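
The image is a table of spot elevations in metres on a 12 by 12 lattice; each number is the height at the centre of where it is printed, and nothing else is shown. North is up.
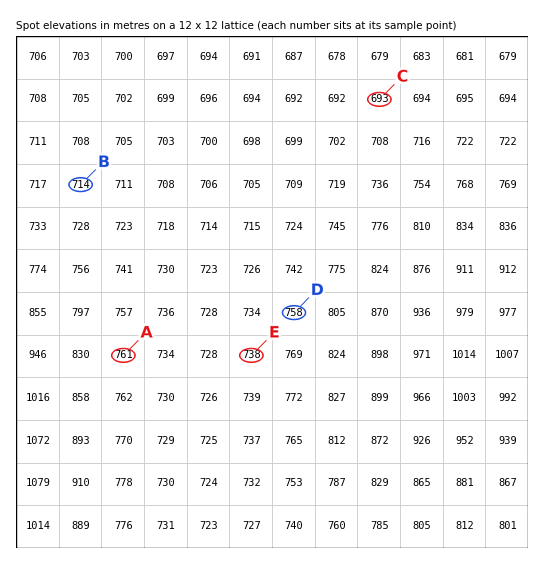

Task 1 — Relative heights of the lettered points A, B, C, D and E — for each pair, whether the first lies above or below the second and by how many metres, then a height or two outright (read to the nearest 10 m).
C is below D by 70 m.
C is below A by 70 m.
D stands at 760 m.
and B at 710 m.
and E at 740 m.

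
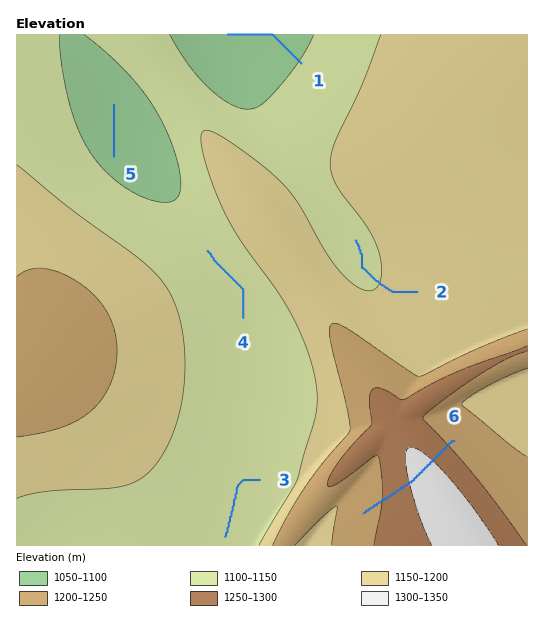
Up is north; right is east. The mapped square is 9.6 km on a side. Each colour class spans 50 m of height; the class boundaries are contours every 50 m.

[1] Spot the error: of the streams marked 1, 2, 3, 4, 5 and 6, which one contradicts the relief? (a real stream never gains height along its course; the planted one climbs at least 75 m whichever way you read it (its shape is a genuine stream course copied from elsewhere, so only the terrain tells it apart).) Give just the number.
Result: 6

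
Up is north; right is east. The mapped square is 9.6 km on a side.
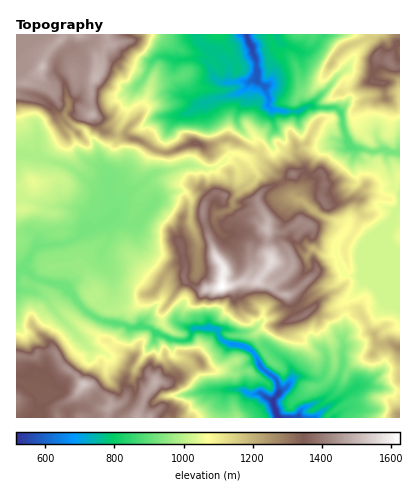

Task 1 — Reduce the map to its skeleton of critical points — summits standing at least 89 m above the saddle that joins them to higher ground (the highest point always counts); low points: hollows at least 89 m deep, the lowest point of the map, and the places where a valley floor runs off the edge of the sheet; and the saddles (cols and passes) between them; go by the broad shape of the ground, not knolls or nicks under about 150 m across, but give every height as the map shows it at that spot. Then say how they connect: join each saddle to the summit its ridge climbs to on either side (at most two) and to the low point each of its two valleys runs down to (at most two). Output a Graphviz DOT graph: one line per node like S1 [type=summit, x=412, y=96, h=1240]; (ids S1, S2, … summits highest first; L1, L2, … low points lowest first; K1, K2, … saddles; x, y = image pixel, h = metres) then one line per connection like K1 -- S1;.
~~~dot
graph terrain {
  S1 [type=summit, x=222, y=286, h=1627];
  S2 [type=summit, x=84, y=384, h=1529];
  S3 [type=summit, x=42, y=66, h=1514];
  S4 [type=summit, x=390, y=62, h=1405];
  S5 [type=summit, x=196, y=144, h=1358];
  S6 [type=summit, x=400, y=348, h=1265];
  S7 [type=summit, x=400, y=414, h=1242];
  L1 [type=low, x=276, y=410, h=515];
  L2 [type=low, x=246, y=34, h=535];
  K1 [type=saddle, x=318, y=214, h=1203];
  K2 [type=saddle, x=118, y=136, h=1194];
  K3 [type=saddle, x=256, y=150, h=1137];
  K4 [type=saddle, x=344, y=310, h=1094];
  K5 [type=saddle, x=400, y=390, h=1089];
  K6 [type=saddle, x=44, y=160, h=980];
  K7 [type=saddle, x=370, y=152, h=927];
  K8 [type=saddle, x=82, y=308, h=917];
  K1 -- S1;
  K1 -- L1;
  K1 -- L2;
  K2 -- S3;
  K2 -- S5;
  K2 -- L1;
  K2 -- L2;
  K3 -- S1;
  K3 -- L1;
  K3 -- L2;
  K4 -- S1;
  K4 -- S6;
  K4 -- L1;
  K4 -- L2;
  K5 -- S6;
  K5 -- S7;
  K5 -- L1;
  K6 -- S1;
  K6 -- S3;
  K6 -- L1;
  K7 -- S1;
  K7 -- S4;
  K7 -- L2;
  K8 -- S1;
  K8 -- S2;
  K8 -- L1;
}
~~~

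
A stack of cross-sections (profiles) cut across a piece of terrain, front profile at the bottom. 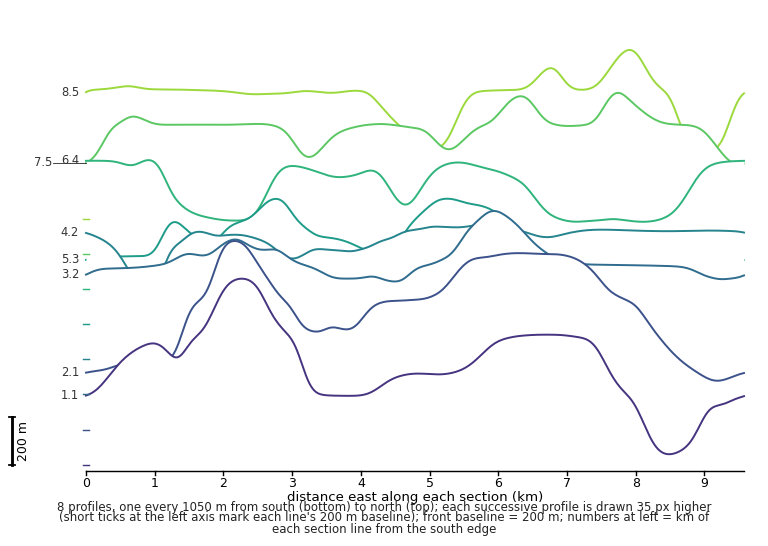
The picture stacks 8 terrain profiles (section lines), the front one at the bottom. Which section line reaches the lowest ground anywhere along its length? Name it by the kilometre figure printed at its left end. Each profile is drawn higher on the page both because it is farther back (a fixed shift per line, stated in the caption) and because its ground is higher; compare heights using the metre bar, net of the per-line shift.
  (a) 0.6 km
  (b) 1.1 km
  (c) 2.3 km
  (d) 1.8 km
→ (b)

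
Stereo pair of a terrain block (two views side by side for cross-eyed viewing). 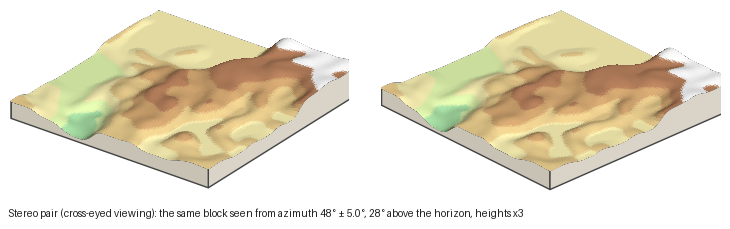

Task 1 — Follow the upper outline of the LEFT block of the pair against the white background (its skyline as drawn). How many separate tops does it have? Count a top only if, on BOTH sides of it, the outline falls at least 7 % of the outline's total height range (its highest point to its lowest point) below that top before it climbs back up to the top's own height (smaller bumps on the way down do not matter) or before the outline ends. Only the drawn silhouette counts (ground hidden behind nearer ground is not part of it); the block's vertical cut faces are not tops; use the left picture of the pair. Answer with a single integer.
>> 2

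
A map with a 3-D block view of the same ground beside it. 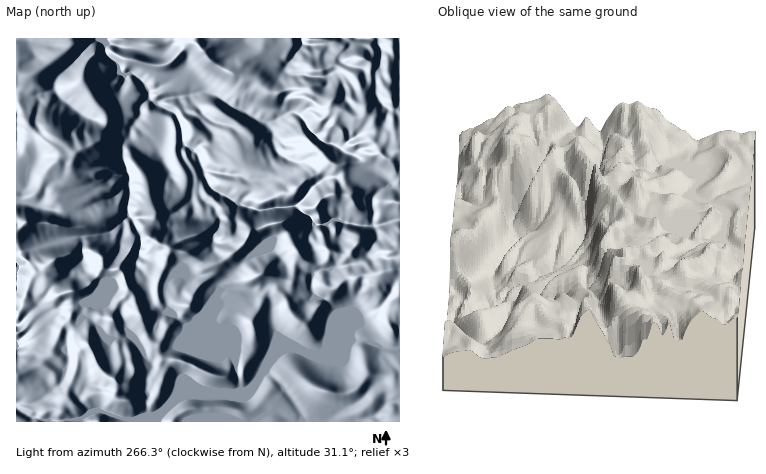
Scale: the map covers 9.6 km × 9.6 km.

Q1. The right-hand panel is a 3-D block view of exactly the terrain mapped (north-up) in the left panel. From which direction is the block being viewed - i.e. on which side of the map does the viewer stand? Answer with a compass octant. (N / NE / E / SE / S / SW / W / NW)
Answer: W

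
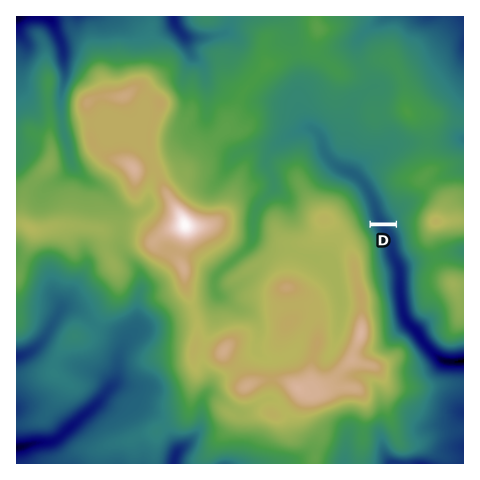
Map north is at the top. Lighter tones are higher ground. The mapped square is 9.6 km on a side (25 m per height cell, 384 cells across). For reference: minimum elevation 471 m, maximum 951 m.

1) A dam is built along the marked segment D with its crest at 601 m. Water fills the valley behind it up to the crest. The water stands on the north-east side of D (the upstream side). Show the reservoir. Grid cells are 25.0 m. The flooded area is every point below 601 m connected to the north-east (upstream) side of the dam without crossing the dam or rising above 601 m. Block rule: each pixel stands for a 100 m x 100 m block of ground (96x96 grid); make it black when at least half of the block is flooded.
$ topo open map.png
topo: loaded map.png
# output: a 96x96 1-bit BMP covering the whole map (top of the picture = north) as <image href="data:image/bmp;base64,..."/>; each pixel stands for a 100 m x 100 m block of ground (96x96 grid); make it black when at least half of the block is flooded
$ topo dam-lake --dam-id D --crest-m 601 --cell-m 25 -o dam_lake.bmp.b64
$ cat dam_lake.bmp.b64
<image width="96" height="96" href="data:image/bmp;base64,Qk2+BAAAAAAAAD4AAAAoAAAAYAAAAGAAAAABAAEAAAAAAIAEAAATCwAAEwsAAAIAAAAAAAAA////AAAAAAAAAAAAAAAAAAAAAAAAAAAAAAAAAAAAAAAAAAAAAAAAAAAAAAAAAAAAAAAAAAAAAAAAAAAAAAAAAAAAAAAAAAAAAAAAAAAAAAAAAAAAAAAAAAAAAAAAAAAAAAAAAAAAAAAAAAAAAAAAAAAAAAAAAAAAAAAAAAAAAAAAAAAAAAAAAAAAAAAAAAAAAAAAAAAAAAAAAAAAAAAAAAAAAAAAAAAAAAAAAAAAAAAAAAAAAAAAAAAAAAAAAAAAAAAAAAAAAAAAAAAAAAAAAAAAAAAAAAAAAAAAAAAAAAAAAAAAAAAAAAAAAAAAAAAAAAAAAAAAAAAAAAAAAAAAAAAAAAAAAAAAAAAAAAAAAAAAAAAAAAAAAAAAAAAAAAAAAAAAAAAAAAAAAAAAAAAAAAAAAAAAAAAAAAAAAAAAAAAAAAAAAAAAAAAAAAAAAAAAAAAAAAAAAAAAAAAAAAAAAAAAAAAAAAAAAAAAAAAAAAAAAAAAAAAAAAAAAAAAAAAAAAAAAAAAAAAAAAAAAAAAAAAAAAAAAAAAAAAAAAAAAAAAAAAAAAAAAAAAAAAAAAAAAAAAAAAAAAAAAAAAAAAAAAAAAAAAAAAAAAAAAAAAAAAAAAAAAAAAAAAAAAAAAAAAAAAAAAAAAAAAAAAAAAAAAAAAAAAAAAAAAAAAAAAAAAAAAAAAAAAAAAAAAAAAAAAAAAAAAAAAAAAAAAAAAAAAAAAAAAAAAAAAAAAAAAAAAAAAAAAAAAAAAAAAAAAAAAAAAAAAAAAAAAAAAAAAAAAAAAAAAAAAAAAAAAAAAAAAAAAAAAAAAAAAAAAAAAAAAAAAAAAAAAAAAAAAAAAAAAAAAAAPgAAAAAAAAAAAAAAfAAAAAAAAAAAAAAAfAAAAAAAAAAAAAAAeAAAAAAAAAAAAAAA+AAAAAAAAAAAAAAA8AAAAAAAAAAAAAAB8AAAAAAAAAAAAAAB4AAAAAAAAAAAAAAH4AAAAAAAAAAAAAAfwAAAAAAAAAAAAAA/gAAAAAAAAAAAAAB/gAAAAAAAAAAAAAD/AAAAAAAAAAAAAAH4AAAAAAAAAAAAAAHgAAAAAAAAAAAAAAPAAAAAAAAAAAAAAAOAAAAAAAAAAAAAAAOAAAAAAAAAAAAAAAMAAAAAAAAAAAAAAAcAAAAAAAAAAAAAAAQAAAAAAAAAAAAAAAAAAAAAAAAAAAAAAAAAAAAAAAAAAAAAAAAAAAAAAAAAAAAAAAAAAAAAAAAAAAAAAAAAAAAAAAAAAAAAAAAAAAAAAAAAAAAAAAAAAAAAAAAAAAAAAAAAAAAAAAAAAAAAAAAAAAAAAAAAAAAAAAAAAAAAAAAAAAAAAAAAAAAAAAAAAAAAAAAAAAAAAAAAAAAAAAAAAAAAAAAAAAAAAAAAAAAAAAAAAAAAAAAAAAAAAAAAAAAAAAAAAAAAAAAAAAAAAAAAAAAAAAAAAAAAAAAAAAAAAAAAAAAAAAAAAAAAAAAAAAAAAAAAAAAAAAAAAAAAAAAAAAAAAAAAAAAAAAAAAAAAAAAAAAAAAAAAAAAA="/>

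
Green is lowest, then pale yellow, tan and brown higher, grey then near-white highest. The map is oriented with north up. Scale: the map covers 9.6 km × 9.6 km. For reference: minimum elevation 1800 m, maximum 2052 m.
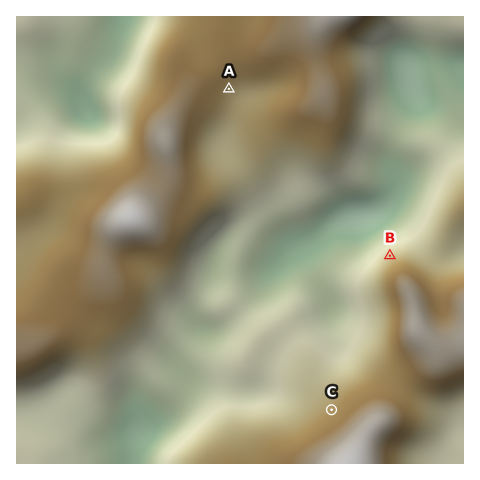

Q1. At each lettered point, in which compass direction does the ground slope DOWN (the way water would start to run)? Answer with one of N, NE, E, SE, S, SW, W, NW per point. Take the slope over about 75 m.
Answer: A SE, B NW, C NW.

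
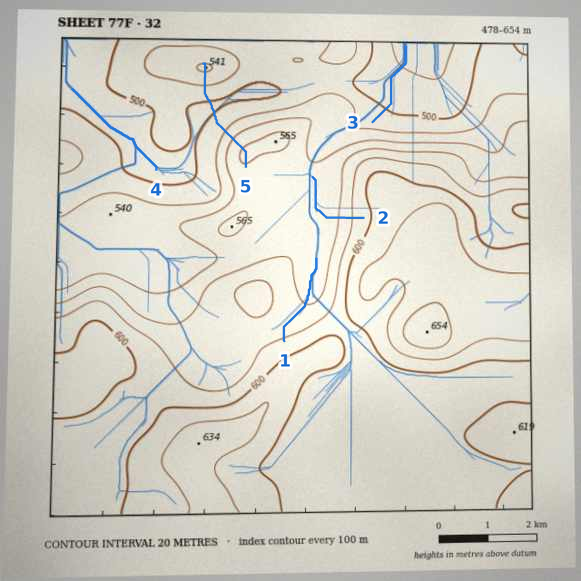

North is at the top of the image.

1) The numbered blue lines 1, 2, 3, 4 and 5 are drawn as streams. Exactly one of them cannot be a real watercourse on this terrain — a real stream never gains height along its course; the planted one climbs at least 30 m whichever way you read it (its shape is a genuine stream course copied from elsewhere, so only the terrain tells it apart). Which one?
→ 5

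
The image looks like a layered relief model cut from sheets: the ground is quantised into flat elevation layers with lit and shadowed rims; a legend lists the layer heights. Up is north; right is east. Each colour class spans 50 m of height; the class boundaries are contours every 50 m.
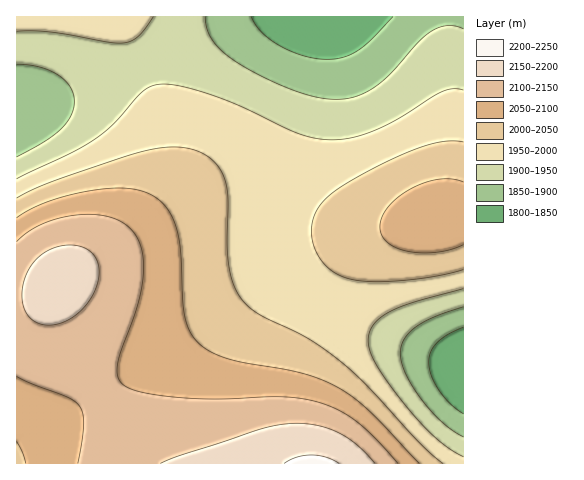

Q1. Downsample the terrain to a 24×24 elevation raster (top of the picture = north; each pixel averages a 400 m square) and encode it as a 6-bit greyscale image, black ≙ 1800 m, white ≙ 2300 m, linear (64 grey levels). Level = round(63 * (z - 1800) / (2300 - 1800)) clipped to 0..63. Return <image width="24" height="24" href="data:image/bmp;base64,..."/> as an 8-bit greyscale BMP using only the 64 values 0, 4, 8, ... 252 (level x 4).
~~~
<image width="24" height="24" href="data:image/bmp;base64,Qk12BgAAAAAAADYEAAAoAAAAGAAAABgAAAABAAgAAAAAAEACAAATCwAAEwsAAAABAAAAAAAAAAAAAAEBAQACAgIAAwMDAAQEBAAFBQUABgYGAAcHBwAICAgACQkJAAoKCgALCwsADAwMAA0NDQAODg4ADw8PABAQEAAREREAEhISABMTEwAUFBQAFRUVABYWFgAXFxcAGBgYABkZGQAaGhoAGxsbABwcHAAdHR0AHh4eAB8fHwAgICAAISEhACIiIgAjIyMAJCQkACUlJQAmJiYAJycnACgoKAApKSkAKioqACsrKwAsLCwALS0tAC4uLgAvLy8AMDAwADExMQAyMjIAMzMzADQ0NAA1NTUANjY2ADc3NwA4ODgAOTk5ADo6OgA7OzsAPDw8AD09PQA+Pj4APz8/AEBAQABBQUEAQkJCAENDQwBEREQARUVFAEZGRgBHR0cASEhIAElJSQBKSkoAS0tLAExMTABNTU0ATk5OAE9PTwBQUFAAUVFRAFJSUgBTU1MAVFRUAFVVVQBWVlYAV1dXAFhYWABZWVkAWlpaAFtbWwBcXFwAXV1dAF5eXgBfX18AYGBgAGFhYQBiYmIAY2NjAGRkZABlZWUAZmZmAGdnZwBoaGgAaWlpAGpqagBra2sAbGxsAG1tbQBubm4Ab29vAHBwcABxcXEAcnJyAHNzcwB0dHQAdXV1AHZ2dgB3d3cAeHh4AHl5eQB6enoAe3t7AHx8fAB9fX0Afn5+AH9/fwCAgIAAgYGBAIKCggCDg4MAhISEAIWFhQCGhoYAh4eHAIiIiACJiYkAioqKAIuLiwCMjIwAjY2NAI6OjgCPj48AkJCQAJGRkQCSkpIAk5OTAJSUlACVlZUAlpaWAJeXlwCYmJgAmZmZAJqamgCbm5sAnJycAJ2dnQCenp4An5+fAKCgoAChoaEAoqKiAKOjowCkpKQApaWlAKampgCnp6cAqKioAKmpqQCqqqoAq6urAKysrACtra0Arq6uAK+vrwCwsLAAsbGxALKysgCzs7MAtLS0ALW1tQC2trYAt7e3ALi4uAC5ubkAurq6ALu7uwC8vLwAvb29AL6+vgC/v78AwMDAAMHBwQDCwsIAw8PDAMTExADFxcUAxsbGAMfHxwDIyMgAycnJAMrKygDLy8sAzMzMAM3NzQDOzs4Az8/PANDQ0ADR0dEA0tLSANPT0wDU1NQA1dXVANbW1gDX19cA2NjYANnZ2QDa2toA29vbANzc3ADd3d0A3t7eAN/f3wDg4OAA4eHhAOLi4gDj4+MA5OTkAOXl5QDm5uYA5+fnAOjo6ADp6ekA6urqAOvr6wDs7OwA7e3tAO7u7gDv7+8A8PDwAPHx8QDy8vIA8/PzAPT09AD19fUA9vb2APf39wD4+PgA+fn5APr6+gD7+/sA/Pz8AP39/QD+/v4A////AICIkJigpKissLC0uLzAyMjIwLSkjHRgUISIkJicoKSoqKissLS4vLy4sKSQeGBIOIiQlJicnKCgoKCgpKSorKiknIx4YEg0JJCUmJiYmJiYmJiYmJiYmJiQiHhkTDgkFJicnJyYmJSUkIyMjIiIiIR8dGRUPCgYCKCgoKCcmJSQiISEgHx8eHRsZFhINCQUCKioqKSgmJSMhIB8dHBwbGhkXFBENCgcEKywsKyknJSMhHx0cGhoZGBcWFBIQDQsILC0tLCsoJiMhHhwaGRgYGBcXFhUTEhAOLC4uLSwpJiQhHhsaGBgYGBgYGBgYFxYUKy0uLiwqJyQhHhsZGBcYGBkaGxwcHBwaKSstLCspJiMgHRsZGBcYGRobHR4fICAfJSgpKSknJSMgHRsZGBgYGRocHh8hIiIiHyIkJSUkIyEfHRsZGBgYGRobHR8hIiMiGRweICEhIB8eHBoZGBgYGBkaHB0fICEhExYYGhwdHR0cGxoZGBcXFxcYGRscHh8fDhATFRcZGhoaGhkYFxYWFRUVFhgZGxscCgwOERMVFxgYGBgXFhUUExMTExQWFxgZCAoMDhETFRYWFhYVFBMSERAQEBETFBYWCAkLDRASExQUFBQTERAPDg0NDQ8QEhMUCgsMDhAREhMTEhEQDg0MCgoKCwwOEBISDQ4PEBESEhIREA8NDAoIBwcHCAoMDhAREBEREhMTExIQDw0LCQcGBQQEBggKDQ4PFBQUFBUUFBIQDgwJBwUDAgICAwYICwwMA=="/>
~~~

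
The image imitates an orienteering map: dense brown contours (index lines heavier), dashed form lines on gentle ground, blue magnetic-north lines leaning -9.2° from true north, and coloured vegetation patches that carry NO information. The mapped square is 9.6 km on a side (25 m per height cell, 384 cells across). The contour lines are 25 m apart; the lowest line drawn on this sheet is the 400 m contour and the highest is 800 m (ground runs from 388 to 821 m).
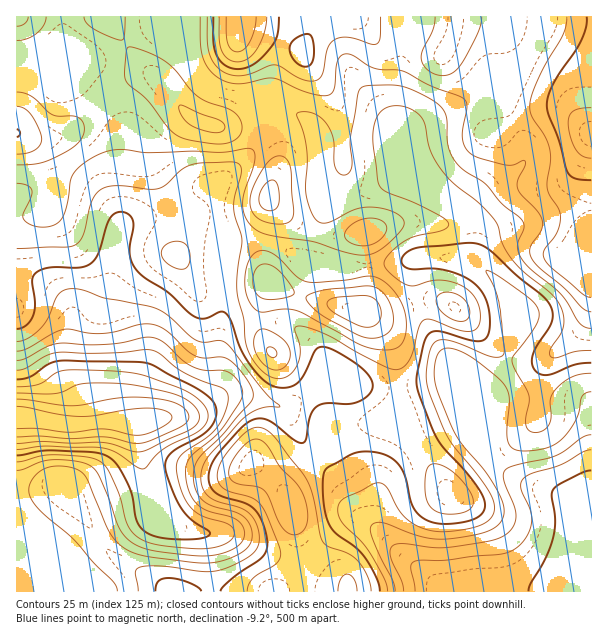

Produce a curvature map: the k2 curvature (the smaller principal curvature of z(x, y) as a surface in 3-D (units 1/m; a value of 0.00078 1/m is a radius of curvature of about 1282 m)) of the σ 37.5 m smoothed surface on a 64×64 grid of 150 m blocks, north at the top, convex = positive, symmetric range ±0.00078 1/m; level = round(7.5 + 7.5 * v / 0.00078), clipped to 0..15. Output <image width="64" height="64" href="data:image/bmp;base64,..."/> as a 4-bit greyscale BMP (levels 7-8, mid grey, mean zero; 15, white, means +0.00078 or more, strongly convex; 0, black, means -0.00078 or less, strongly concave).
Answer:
<image width="64" height="64" href="data:image/bmp;base64,Qk12CAAAAAAAAHYAAAAoAAAAQAAAAEAAAAABAAQAAAAAAAAIAAATCwAAEwsAABAAAAAAAAAAAAAAABEREQAiIiIAMzMzAERERABVVVUAZmZmAHd3dwCIiIgAmZmZAKqqqgC7u7sAzMzMAN3d3QDu7u4A////AHeIh3d3VVZ5mYd2Zmeal3d3eImal2RFZ3d3d3d3d3d3d3d3d3RmZniZh3ZmeJmHd3Z4mZmGREVmZmd2d3d3d3d3d3d3VndmeIiHZmZ3h2Z3dniZmGQiNVZmZmZmd3d3d3d3d3Vnd2ZniHdmZmZlVWZ2Z4mXMRI0VVVVZmZmd3d3d3d3Vnd2ZWZ2ZVVVVDNFVmZniHQRI0REREVWZmZnd3d3d3Vnd3ZUREMiERIhI0VmVVZ2QhI0VVVVVVVndmZ3d3d3Vnd3ZUQzIRAAAAEkZ3dlVVQiNFVnd3dmVWd3ZnZ3d2Vnd3d2VDEyERAAATZ4mHZVQzRVVniZiId2Z3dmZnd2V3d3d3ZlJnEjREMiNYmphlQ0VmVniZmZmYdmd2Zmd3V3h3d4h2UnMUV3d1M1eaqWQ1Z3ZWeJmZqph2ZmZmZ3ZniId3iHZTYTV4mZdURomYQ0Z3dlZ4mZqpmHZVVmZndWeJmId4dlQzRomZqXVVeIY0V3dmVneImZmHVERFVmZ0aJqpmId1QzRWeJqql2ZndTV4h2ZWd3iIiHQiM0RFVmRoqqmYh2VDRWZniaqYdmdkRnh3ZmZnd4iHQiNEVVVVY2mpmIiIZDRWdmaJmZmHd0RXd3ZmZnd3d3UhNWZ3ZlVUaIh3d4h0NGd3ZniImZh1NGeHd3d3d3dnYgVGd4iYdUVERENFZ2VEZ3dlVniaqWM1eId3d3d3dmZAZzeImZl1QyEAAAABAAAURERFaJqoQkaIh3eId3d3ZgV3F4mZmXVAAAAAAAAVZAAAAAFHmYYyV5mHd4iId3dyB3cXiZmYdlEAABIiISNEMAAAABRmUyNomYd3iIiId3BndxeIiIh2UBNWeId3ZDEjIiMhEjIRJFeIh3d3iIiIUHd3Fnd3d3ZlVneIh3d3ZmZVVVQiIAE0RWZlZmZ3d3cEd3cVZmZmZmdmZ3dmZmZmZmZmZUMhE0Q0VVVFVWZmZgd3dhVmVVRVWXZmVEVWZ3d3d3dlQyNWZUJ3d3NVVmVUB3dgVndmVURIdlRERVZmZmZ4iHYyNomXUkd3JFVmZmMHdQV2Z3h3ZWdmVFZmZmZlVniYhSJZvLlkJkA1Vmd3dAYQV2VWiZhmd3ZVZ4h3d2VWeJmFImrMyWQyJFZmd4hiAAVmZTV5mHZ5l1VniIiHZUV4iYUjeaunQyM1Z2Znh0ADZmZUUWiHd4qXVWeIiIh1VXiIhSNnd1MRE1aIh2eGICZ3ZkNzJ3ZmeqhlV4iIh2ZWeIiFNGUyERE1d4mYd4QRWZh2NHcVVVVqqGVWeIh3ZmZ4iIU1ZCESNGiIiql3YyR6qoYUd0JERWmYZlZ3h3d3ZniIhTRlRFVWeZiKuoZDRpq6hgZ3MjNWeIdmZmd3d3d3eIiFJGeIdUV5mIm6dTRXmrp1B3IDNFeHdmVmZnd3d3d3eHQjebuFRGiHeJh0RWiZmFMmADRWaJZmZmd3d3d3d3d3ZQOLy5ZCABNFZmVGeIh1MjAUV3d4lmZmd3dmZ3eIiHdHA3q6lAIyEAAjRFVmVDIhEkZ4iIiFZmd4d2ZneIiIh0cTZ4dAV3d1IAASIyIhEiNFaImZiHZmd4iHZWd4iJmHRyRlUxNlMQEzMiIhERI0RVZ4iZmHd3d3eIdlVniIiIdHNVQhEzVmZ4qYZURVZmZmZmeIh3eHeId4h2VWd3d3d2U1QyJWdmZnm7p2VneIdmZmVmZmeId4iIiHZVZnd3d3dTVUVndmVVebuXZmd4h2ZmVERFZ4h3iZiIdlZmZnd3d1NGeYd2ZVVXiYdnd3d3ZVVVVVVmd3eIiId2ZmZmZ3eHUjerqHZlUzRFZnd3ZVVVVndmdmZmdniId2ZmZmZmd3diN7yodlR3UzRVZlRWZFZomHd4dmZ2Z3d3Zmd3d2Znd3Imqph2VWVlVVVEV3ZFZ3eIdniHdkVVZ3dmd3d3dmZncxSJiHZVZ4dmZWd3Y2Z3Z3dmeId2RFVWZmd3iIh2ZVQzEleIdkRomHdld3c1Z3dmZmVnd3dmZmZmZ3eIiHZVRDMQNnh2VGiIh2Z3dVZ4h3ZmVVZmd4d3d3Zmd3h3ZVVVVTEld3ZVaIiHVndlZniYh3ZVVmeIqHZ4h2Z3d3ZmZmeIUyRnd2Vnd3ZHd1ZmiZmIh1RGeJm5ZXiIdnd3dmZ3iKqFRWd3ZWd3dld3VmaJmYiHVFZ4mqllaId3d3dmZ4mIqoZVZ3dlZ3d2VnZmZniZiHZVVniZmWVnh3d3d2ZoiIiZhlVmZlVnd3ZlZmZmZ3iHdlVnd4iYZWd3Z3d2ZniHd3dlRndVRWeIdmZmZVVWZ3dmZniHd4dlVWd3d2Znd3ZlMzRGZERWZ4dmZmZVVVVmZ3ZmiYd3ZkNmVnd3Znd3djIQEjNERWZmdlVmZmZmZmZ2ZmaIh3cyR3d1d3dneIhzIgEjNFVnd2ZURWdmaIdmZndmVoiHd2d3d3dXd3iIiFIgNWZURXmYZURWd2Z4mXZmZmZVeId3d3d3d3ZneIiGFQJpqWQ0iqh0NGiXZXiql2Z3ZlVoh3dnd3d3dWd3d1FjBJvLhCR6qGM1eJdlaJmIZmd2VFeHdzI3d3ZGZmZjJ3EFq7qFI2mWQ0Z4h2VniIh2aIdkRnd4dkJnVHd3ZkV3cRaZmZYzV3VEVmd3V0Z3eHZoiGVFZ3eodUVniId2V3dwFoiJl0JlZmZ3d3ZnVXd4dmiIdWRmd7p2VXiZiHVnd3AVeImXUXdoh3iYdWd1d3h2aIh1dGZ3"/>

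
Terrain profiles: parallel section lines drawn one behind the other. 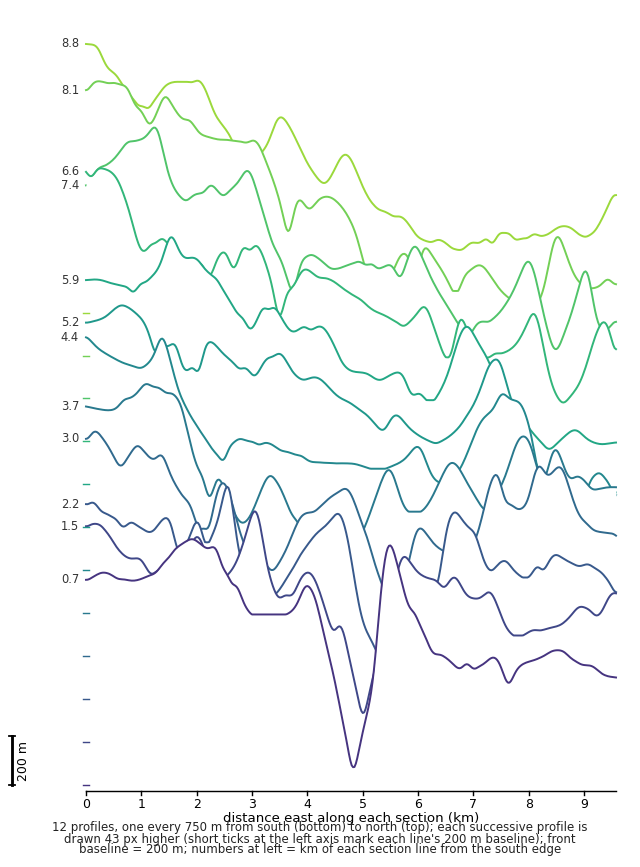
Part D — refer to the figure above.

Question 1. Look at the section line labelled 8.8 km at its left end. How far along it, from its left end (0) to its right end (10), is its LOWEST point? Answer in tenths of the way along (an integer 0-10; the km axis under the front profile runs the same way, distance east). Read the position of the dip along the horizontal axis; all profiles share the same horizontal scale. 7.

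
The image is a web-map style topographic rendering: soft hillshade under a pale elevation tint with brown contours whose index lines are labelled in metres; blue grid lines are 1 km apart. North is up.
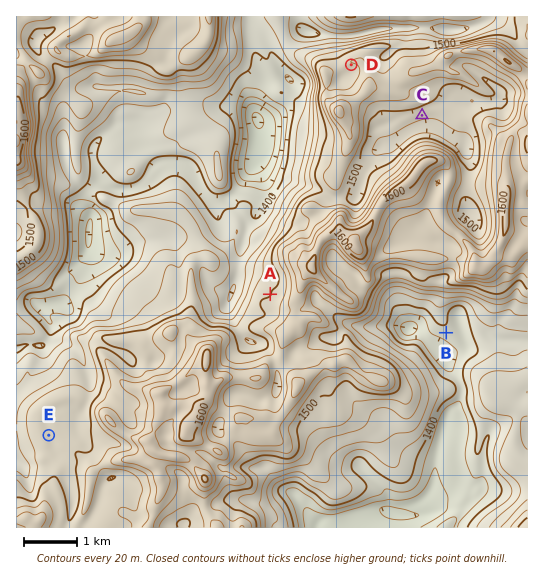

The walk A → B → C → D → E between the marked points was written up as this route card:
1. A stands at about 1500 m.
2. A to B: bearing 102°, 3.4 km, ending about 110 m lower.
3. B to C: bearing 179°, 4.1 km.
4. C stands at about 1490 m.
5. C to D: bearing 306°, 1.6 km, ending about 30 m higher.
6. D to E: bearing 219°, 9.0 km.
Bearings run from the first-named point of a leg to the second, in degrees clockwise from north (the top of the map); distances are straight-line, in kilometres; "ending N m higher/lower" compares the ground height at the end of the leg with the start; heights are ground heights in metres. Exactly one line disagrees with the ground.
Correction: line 3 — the bearing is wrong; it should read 354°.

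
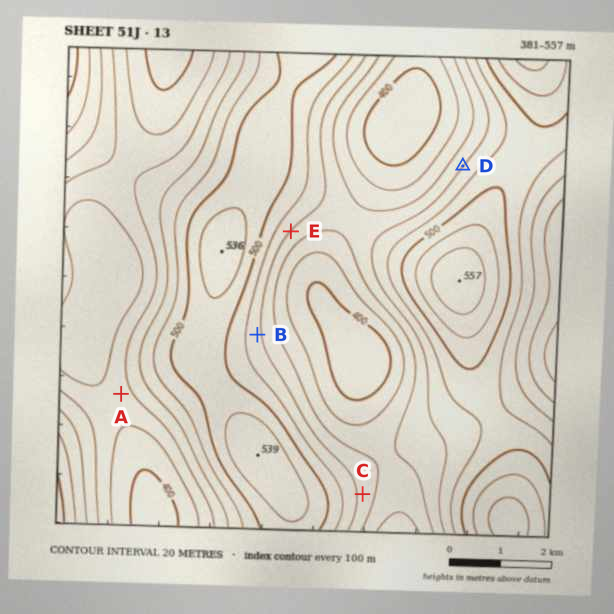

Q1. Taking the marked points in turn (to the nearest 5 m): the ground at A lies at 430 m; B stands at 465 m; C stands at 455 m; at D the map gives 460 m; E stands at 460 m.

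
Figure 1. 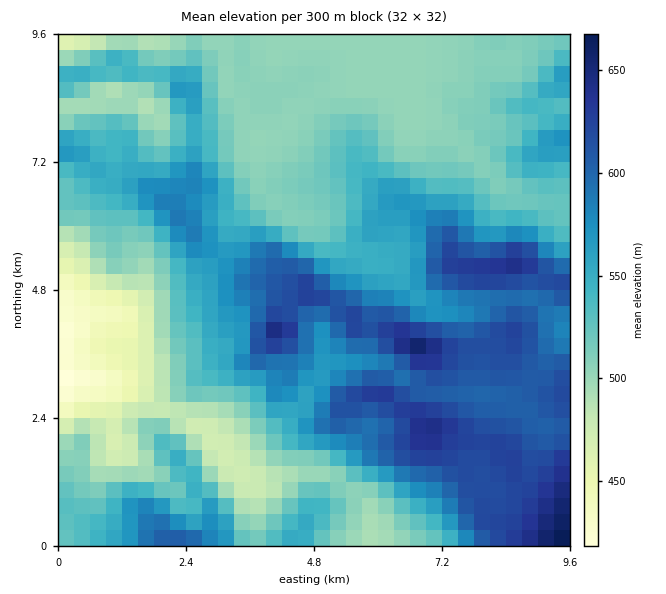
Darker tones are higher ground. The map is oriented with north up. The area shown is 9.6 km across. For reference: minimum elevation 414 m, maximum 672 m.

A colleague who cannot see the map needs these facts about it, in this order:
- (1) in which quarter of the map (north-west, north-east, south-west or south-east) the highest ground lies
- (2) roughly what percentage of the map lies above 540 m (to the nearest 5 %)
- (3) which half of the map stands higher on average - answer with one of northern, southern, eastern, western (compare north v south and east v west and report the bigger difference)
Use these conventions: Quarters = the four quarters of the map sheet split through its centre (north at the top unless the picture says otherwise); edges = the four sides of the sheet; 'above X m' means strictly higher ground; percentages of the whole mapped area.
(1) The highest ground is in the south-east quarter.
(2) Ground above 540 m makes up about 50 % of the sheet.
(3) On average the eastern half of the map is the higher ground.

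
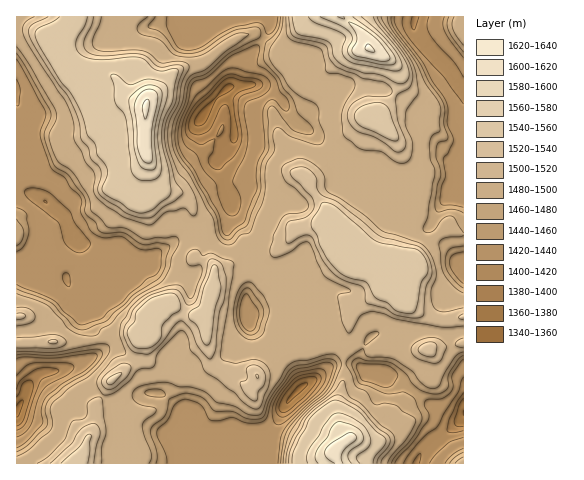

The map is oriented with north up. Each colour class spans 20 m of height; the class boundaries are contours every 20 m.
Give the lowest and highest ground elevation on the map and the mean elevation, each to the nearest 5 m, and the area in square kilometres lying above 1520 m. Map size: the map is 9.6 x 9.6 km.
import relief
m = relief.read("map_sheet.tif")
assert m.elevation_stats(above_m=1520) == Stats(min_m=1355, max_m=1620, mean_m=1485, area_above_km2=20.8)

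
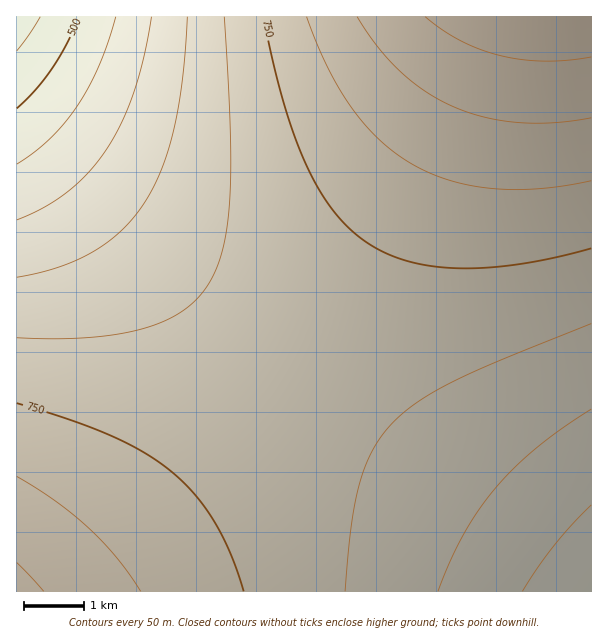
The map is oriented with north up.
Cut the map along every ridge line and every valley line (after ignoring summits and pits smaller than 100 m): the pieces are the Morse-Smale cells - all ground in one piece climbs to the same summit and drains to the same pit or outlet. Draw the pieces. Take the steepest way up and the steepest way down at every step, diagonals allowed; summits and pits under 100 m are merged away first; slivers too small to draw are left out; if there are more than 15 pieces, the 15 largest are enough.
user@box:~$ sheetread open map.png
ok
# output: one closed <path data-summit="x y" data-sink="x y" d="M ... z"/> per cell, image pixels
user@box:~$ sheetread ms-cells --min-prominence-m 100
<path data-summit="552 17" data-sink="591 591" d="M591 16l-105 1-36 85-54 102-64 99-46 62 5 7 32 24 183 128 70 53 15 13z"/><path data-summit="552 17" data-sink="17 17" d="M485 16l-468 0-1 92 4 8 56 61 73 73 72 64 64 52 47-63 41-61 35-59 42-81 28-64z"/><path data-summit="17 591" data-sink="17 17" d="M17 109l-1 482 46 1 60-50 59-56 57-61 48-59-65-52-72-64-73-73-56-61z"/><path data-summit="17 591" data-sink="591 591" d="M287 367l-7 5-42 53-57 61-59 56-59 50 529-1-70-55-171-120z"/>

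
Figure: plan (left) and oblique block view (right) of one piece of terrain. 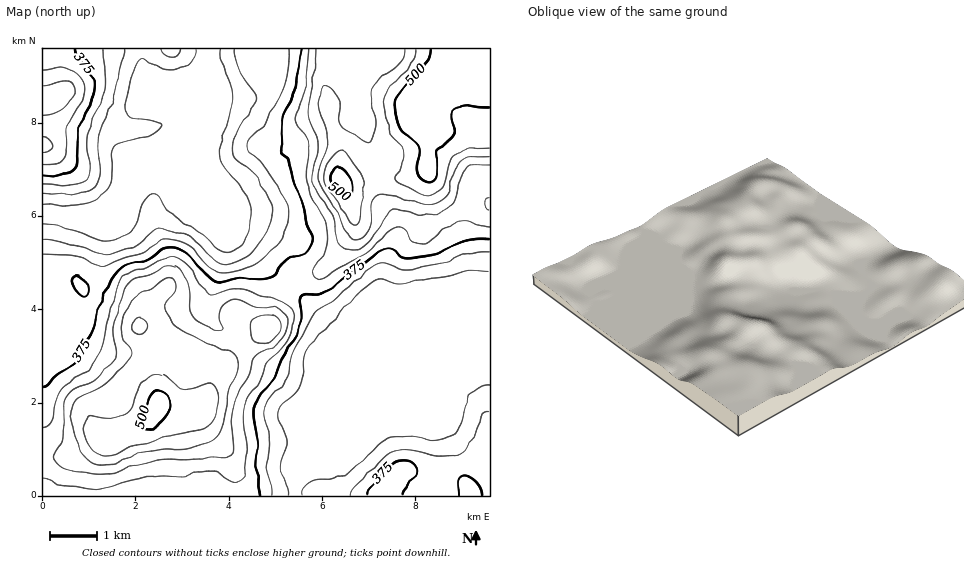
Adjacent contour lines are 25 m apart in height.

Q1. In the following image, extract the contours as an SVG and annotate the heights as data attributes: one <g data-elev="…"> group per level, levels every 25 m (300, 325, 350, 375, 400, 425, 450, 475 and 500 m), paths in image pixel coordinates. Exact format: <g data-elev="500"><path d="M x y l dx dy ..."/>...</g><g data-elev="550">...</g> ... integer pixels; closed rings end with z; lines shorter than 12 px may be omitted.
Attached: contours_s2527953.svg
<g data-elev="300"><path d="M43 205l24 1 13-1 14-4 9-7 5-7 3-7 1-26 3-7 7-5 29-7 6-4 5-4 0-3-3-2-27-5-4-2-2-3-1-9 5-23 7-17 6-5 20 11 8 1 8-1 7-3 6-5 3-7 0-5"/><path d="M221 49l0 9 10 26 2 15-2 14-10 31-1 14 5 11 15 17 9 18 3 8-3 20-8 14-11 6-5 0-5-1-20-19-26-15-15-20-6-3-5 2-5 6-10 29-5 4-12 5-15 1-32-12-26-5"/></g><g data-elev="325"><path d="M288 495l0-7-7-22 5-28-7-18 0-9 3-6 12-11 6-7 2-8 3-24 5-9 7-9 41-43 11-11 7-4 6-1 13 4 8 1 41-6 23-5 22 0"/><path d="M489 385l-10 3-10 9-4 7-4 21-4 6-6 5-15 5-34-5-14 2-7 4-21 22-13 9-12 5-18 1-8 3-6 6-1 7"/><path d="M43 193l25 1 12-1 10-4 8-7 3-12-3-22 0-10 16-42 10-47"/><path d="M162 49l2 5 8 3 7-3 3-5"/><path d="M234 49l4 15 8 17 8 13 2 6-4 9-17 27-2 8 0 7 4 8 13 11 6 7 14 24 3 9-1 9-6 14-6 10-9 11-6 5-9 3-9 2-7 0-8-5-13-14-8-7-15-6-14-4-9 2-10 11-6 4-31 10-9-1-22-9-32-5"/></g><g data-elev="350"><path d="M272 495l-5-28 2-26-4-24 0-9 4-8 18-20 8-28 21-40 17-12 34-30 12-7 5-1 14 6 11 1 31-6 31-9 18-2"/><path d="M489 411l-3 1-4 4-11 27-7 8-8 3-18 3-28-7-9 0-7 2-10 6-27 27-5 6-1 4"/><path d="M43 184l32 0 10-3 4-6 2-9-4-17 0-11 5-16 13-30-1-43"/><path d="M290 49l-5 31-4 13-17 31-14 14-3 6 2 7 19 20 17 28 4 11-1 12-6 17-23 23-6 4-9 3-16 4-9-1-10-5-21-21-9-5-10-2-10 2-16 12-20 5-20 10-6-2-21-10-33-2"/></g><g data-elev="375"><path d="M259 495l-3-26 2-27-4-25 1-10 4-10 14-17 8-18 16-30 4-13-1-17 1-5 4-2 15-1 8-4 48-36 8-5 6 0 14 8 11 1 23-5 32-14 19 0"/><path d="M404 495l1-7 10-12 2-6-5-7-9-2-8 2-8 6-15 18-4 8"/><path d="M483 495l-2-7-5-7-6-4-6-1-4 1-2 3 0 15"/><path d="M81 296l4 1 2-2 0-8-5-9-7-2-2 2 0 5z"/><path d="M43 176l24-2 7-4 3-6 2-35 14-31 2-11-4-13-14-17-2-8"/><path d="M301 49l-6 43-13 28-1 25 1 6 9 14 4 20 17 49 0 8-3 7-6 5-18 7-12 15-8 3-21-1-21 4-8-1-10-7-19-21-7-4-7-2-9 2-17 11-22 6-8 7-8 11-8 19-7 29-16 27-6 7-24 18-4 2"/></g><g data-elev="400"><path d="M43 478l24 9 28 2 58-12 26 0 28-6 8 2 17 9 8 0 4-8 3-17 0-13-4-24 2-17 4-8 12-16 6-17 15-14 7-11 5-14-2-12-4-6-7-5-20-4-18-7-8 0-20 5-6 0-5-6-18-24-10-7-9 0-18 10-19 5-7 5-5 8-10 33-6 27-6 14-9 12-19 12-6 6-6 11-5 22-4 5-4 1"/><path d="M43 165l14-1 4-3 4-4 2-9 0-21 15-26 3-12-1-5-3-6-9-8-12-2-17 2"/><path d="M309 49l-6 45-7 26 2 6 8 13 3 8-3 29 1 11 5 11 13 21 3 14-3 16-4 10-8 12 0 5 5 2 6-1 17-11 19-9 9-7 19-18 8-5 5 0 3 2 8 12 7 3 10-3 16-13 14-5 11-1 19 5"/></g><g data-elev="425"><path d="M87 473l10 1 11-1 28-8 27-6 22 1 23-3 18 2 4-2 3-7-1-28 5-27 11-17 7-20 20-12 9-10 3-12 0-6-2-5-9-5-20-2-16-6-7 0-7 3-5 7-1 8 2 11-9 0-13-6-8-7-2-7 0-15-2-10-5-10-6-7-10-1-16 8-20 7-6 8-10 31-1 13 2 19-3 8-15 16-27 16-4 5-3 7-1 34-2 5-7 10 0 6 4 6 6 4z"/><path d="M489 197l-3 2-1 4 1 4 3 3"/><path d="M43 153l7-2 3-4-3-7-7-2"/><path d="M43 115l11-2 10-5 7-8 3-9-2-7-6-3-23 5"/><path d="M317 49l-1 12-8 52 1 7 7 15 2 9 0 8-5 19 0 9 4 12 15 23 6 26 5 7 11 2 12-5 11-13 10-19 4-3 10 0 23 5 11-2 14-5 4-4 3-5 6-23 3-7 8-4 16-1"/></g><g data-elev="450"><path d="M101 465l12-1 22-9 27-6 23-1 13-2 15-5 7-9 9-43 8-18 0-12-2-4-4-3-48-21-9-6-9-19 1-3 7-8 3-6-1-7-4-4-6 0-14 11-13 5-13 18-3 8-1 9 2 8 8 14 0 4-3 6-22 22-10 6-16 7-7 8-1 7 0 10 6 23 10 15 6 4z"/><path d="M257 343l11-2 8-5 5-11-1-5-3-3-6-2-7 0-7 2-5 3-2 6 1 11 2 4z"/><path d="M405 49l-1 7-5 7-21 17-6 8-1 11 5 25-2 9-5 9-8-3-21-13-2-6 1-18-7-11-7-4-5 6-1 17 8 19 1 11-2 10-7 20 0 10 3 10 15 22 10 23 5 4 4 1 6-3 5-4 5-11 0-19 5-7 6-2 8 1 32 9 14-1 6-4 5-6 7-24 5-7 10-5 19 0"/></g><g data-elev="475"><path d="M102 456l11-1 19-9 33-10 30-5 11-4 7-7 4-12 1-12-3-10-3-2-4-1-17 7-6 0-6-2-16-13-7-1-8 3-9 10-7 19-5 7-12 4-12 0-13-1-4 2-2 10 3 11 7 12z"/><path d="M137 333l7 0 4-6-2-5-5-4-6 1-3 5 1 6z"/><path d="M353 224l4 0 2-4 2-17 4-21-18-29-3-3-4 0-6 4-7 10-3 8 0 7 4 10z"/><path d="M416 49l-1 7-4 8-22 24-4 10 0 10 4 22 3 6 10 12 2 6-1 9-7 13 0 4 25 13 7 2 5-1 6-3 4-5 6-23 5-8 13-5 22-2"/></g><g data-elev="500"><path d="M141 429l7 1 7-3 6-5 5-6 3-7 0-6-2-7-4-4-7-1-5 5-11 28z"/><path d="M344 196l4 0 3-2 1-5 0-6-7-13-4-3-3-1-6 5-1 8 4 9z"/><path d="M430 49l-1 7-3 7-26 30-5 13 1 11 4 10 4 6 12 10 3 5 1 4-4 18 4 8 9 4 4-2 3-3 1-7 1-19 3-4 10-9 3-4-2-18 3-8 8-3 26 2"/></g>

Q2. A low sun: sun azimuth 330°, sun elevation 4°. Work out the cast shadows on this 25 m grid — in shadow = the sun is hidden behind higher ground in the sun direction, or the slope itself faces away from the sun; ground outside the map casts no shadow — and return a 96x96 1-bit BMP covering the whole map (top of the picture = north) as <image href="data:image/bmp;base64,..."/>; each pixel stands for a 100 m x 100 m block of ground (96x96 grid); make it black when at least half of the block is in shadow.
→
<image width="96" height="96" href="data:image/bmp;base64,Qk2+BAAAAAAAAD4AAAAoAAAAYAAAAGAAAAABAAEAAAAAAIAEAAATCwAAEwsAAAIAAAAAAAAA////AAAAAAAAA//AAAAAAAAAAAAAD///AAAAAAAAAAAAH///gAAAAAAAAAAAf///+AAAAAAAAAAAf////AAAAAAAAAAAP////AAAAAAAAAAAH////AAAAAAAAAAAD////AAAAAAAAAAAD////AAAAAAAAAAAB////AAAAAAAAAAAAf///gAAAAAAAAAAAH///4AAAAAAAAAAAA/w/8AAAAAAAAAAAAPwP+DgAAAAAAAAAADgP/PwAAAAAAAAAABAH//4AAAAAAAAAAAAH//4AAAAAAAAAAAAD///8AAAAAAAAAAAD///8AAAAAAAAAAAB///8AAAAAAAAAAAA///8AAAAAAAAAAAAf//8AAAAAAAAAAAAf//8AAAAAAAAAAAAP//8AAAAAAAAAAAAP//8AAAAAAAAAAAAH//8AAAAAAAAAAAAAH/8AAAAAAAAAAAAAP/8AAAAAAAAAAAAAf/8AAAAAAAAAAAAAf/4AAAAAAAAAAAAAf/4AAAAAAAAAAAAAf/4AAAAAAAAAAAAAP/4AAAAAAAAAAAAAH/4AAAAAAAAAAAAAD/4AAAAAAAAAAAAAB/4AAAAAAAAAAAAAAf4QAAAAAAAAAAAAAPx+AAAAAAAAAAAAABj/AAAAAAAAAAAAAAD/weAAAAAAAAAAAAH//+AAAAAAAAAAAAP///AAAAAAAAAAAAP///AAAAAAAAAAAAP///AAAAAAAAAAAAH///PwAAAAAAAAAAD////8cAAAAAAAAAB/////8AAAAAAAAAA/////8AAAAAAAAAAf////8AAAAAAAAAAP////8AAAAAAAAAAH////8AAAAAAAAAAH/z//8AAAAAAAAAAH/w//8AAAAAAAAAAD/wP/8AAAAAAAAAAD/wA/8AAAAAAAAAAB/wA/8AAAAAAAAAAB/wB/8A8AAAAAAAAA/wH/kD+AAAAAAAAAPwP/AH+AAAAAAAAABgf/Af/AAAAAAAAAAE//A//gAAAAAAAAYP//B//gAAAAAAAA////D//gAAAAAAAB/9//D//gAAAAAAAB/4f/j//gAAAAAAAA8AP/z//AAAAAAAAAAAH////AAAAAAAAAAAD////AAAAAAAAAAAB//+EwAAAAAAAAAAB//+B4AAAAAAAAAAA//+D4AAAAAAAAAAA//8H4AAAAAAAAAAA/8cP4AAAAAAAAAAAf8Af4AAAAAAAAAAAf8A/wAAAAAAAAAAADgA/wAAAAAAAAAAAAAB/wAAAAAAAAAAAAAD/wAAAAAAAAAAAAAH/wAAAAAAAAAAAAAP/wAAAAAAAAAAAAAf/wAAAAAAAAAAAAAf/4AAAAAAAAAAAAAP/4AAAAAAAAAAAAAH/4AAAAAAAAAAAAAD/4AAAAAAAAAAAAAA/wAAAAAAAAAAAAAAAAAAAAAAAAAAAAAAAAAAAAAAAAAAAAAAAAAAAAAAAAAAAAAAAAAPAAAAAAAAAAAAAAAfgAAAAAAAAAAAAAAfgAAAAAAAAAAAAAAfAAAAAAAAAAAAAAAHAAAAAAAAAAAAAAAAAAAAAAAAAAA="/>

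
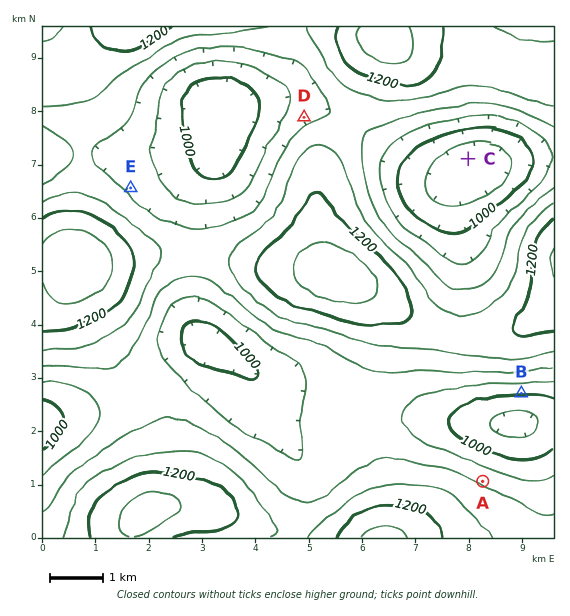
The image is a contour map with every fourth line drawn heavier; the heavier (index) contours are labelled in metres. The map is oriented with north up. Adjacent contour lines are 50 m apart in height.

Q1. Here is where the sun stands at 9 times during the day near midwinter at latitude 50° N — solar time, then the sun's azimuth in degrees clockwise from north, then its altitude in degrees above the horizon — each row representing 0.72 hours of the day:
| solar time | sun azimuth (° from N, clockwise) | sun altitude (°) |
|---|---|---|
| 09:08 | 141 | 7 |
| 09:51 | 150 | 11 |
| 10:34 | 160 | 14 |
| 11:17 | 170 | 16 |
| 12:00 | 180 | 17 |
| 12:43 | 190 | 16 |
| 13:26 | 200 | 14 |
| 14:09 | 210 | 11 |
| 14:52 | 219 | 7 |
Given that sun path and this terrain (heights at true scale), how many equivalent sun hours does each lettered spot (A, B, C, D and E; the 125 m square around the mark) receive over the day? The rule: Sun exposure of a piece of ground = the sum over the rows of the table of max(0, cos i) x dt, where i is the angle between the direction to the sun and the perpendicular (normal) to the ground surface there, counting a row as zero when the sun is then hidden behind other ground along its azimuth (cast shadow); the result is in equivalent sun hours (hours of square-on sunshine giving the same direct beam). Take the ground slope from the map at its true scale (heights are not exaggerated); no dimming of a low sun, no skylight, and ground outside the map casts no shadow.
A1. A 0.7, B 2.6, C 1.7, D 1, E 1.1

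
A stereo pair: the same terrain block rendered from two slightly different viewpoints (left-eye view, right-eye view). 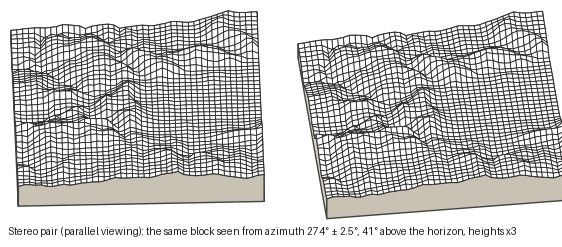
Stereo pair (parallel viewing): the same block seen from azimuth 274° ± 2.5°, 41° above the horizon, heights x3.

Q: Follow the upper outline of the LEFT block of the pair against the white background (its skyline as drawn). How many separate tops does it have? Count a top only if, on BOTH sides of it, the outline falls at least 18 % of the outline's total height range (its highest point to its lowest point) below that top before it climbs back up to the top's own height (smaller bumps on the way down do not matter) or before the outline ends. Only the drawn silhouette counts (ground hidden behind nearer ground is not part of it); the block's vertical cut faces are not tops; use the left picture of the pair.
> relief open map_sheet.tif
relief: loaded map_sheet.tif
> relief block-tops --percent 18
1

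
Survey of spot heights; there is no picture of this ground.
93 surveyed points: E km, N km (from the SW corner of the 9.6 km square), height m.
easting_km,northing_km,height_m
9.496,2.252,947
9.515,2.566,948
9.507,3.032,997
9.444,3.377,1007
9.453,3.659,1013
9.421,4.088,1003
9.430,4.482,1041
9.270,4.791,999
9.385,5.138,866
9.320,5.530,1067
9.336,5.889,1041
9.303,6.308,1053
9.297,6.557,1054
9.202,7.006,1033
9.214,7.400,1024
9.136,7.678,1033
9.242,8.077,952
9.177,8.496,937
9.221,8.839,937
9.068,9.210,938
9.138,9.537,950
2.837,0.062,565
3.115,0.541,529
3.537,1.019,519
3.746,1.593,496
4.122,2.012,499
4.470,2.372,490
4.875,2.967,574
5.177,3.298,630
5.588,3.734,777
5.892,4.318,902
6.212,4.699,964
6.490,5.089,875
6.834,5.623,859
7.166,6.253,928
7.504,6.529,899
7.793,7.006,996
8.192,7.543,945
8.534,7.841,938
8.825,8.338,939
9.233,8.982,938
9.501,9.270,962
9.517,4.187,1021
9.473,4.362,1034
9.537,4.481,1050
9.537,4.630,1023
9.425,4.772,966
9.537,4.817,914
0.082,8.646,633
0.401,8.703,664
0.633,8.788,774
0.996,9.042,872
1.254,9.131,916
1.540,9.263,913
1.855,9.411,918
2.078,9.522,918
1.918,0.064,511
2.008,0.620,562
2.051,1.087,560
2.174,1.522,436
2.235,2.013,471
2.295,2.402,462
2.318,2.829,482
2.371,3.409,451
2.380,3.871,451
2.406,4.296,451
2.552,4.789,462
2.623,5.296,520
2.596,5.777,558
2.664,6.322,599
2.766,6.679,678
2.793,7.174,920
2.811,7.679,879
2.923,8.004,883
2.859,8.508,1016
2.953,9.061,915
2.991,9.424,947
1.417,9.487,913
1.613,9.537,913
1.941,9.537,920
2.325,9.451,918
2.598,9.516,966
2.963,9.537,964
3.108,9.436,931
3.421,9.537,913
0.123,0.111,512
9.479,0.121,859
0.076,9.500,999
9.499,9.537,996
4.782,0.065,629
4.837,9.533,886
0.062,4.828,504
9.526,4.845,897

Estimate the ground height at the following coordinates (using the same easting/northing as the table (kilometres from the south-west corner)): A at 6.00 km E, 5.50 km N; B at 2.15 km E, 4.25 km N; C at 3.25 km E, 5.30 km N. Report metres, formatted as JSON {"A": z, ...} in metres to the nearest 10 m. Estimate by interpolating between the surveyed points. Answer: {"A": 860, "B": 480, "C": 540}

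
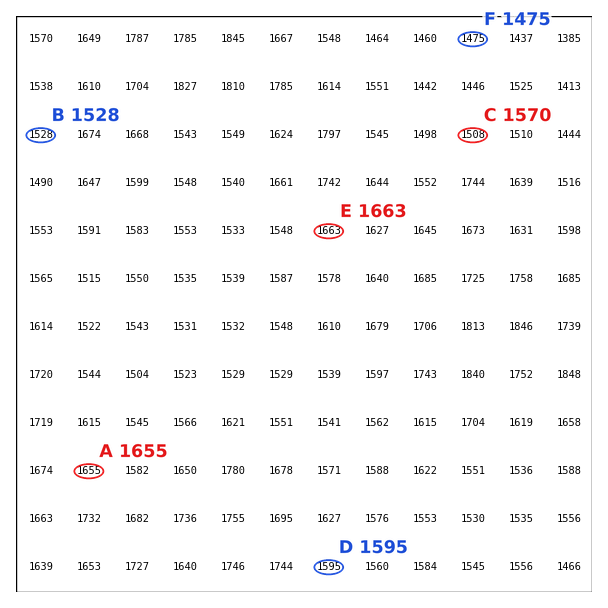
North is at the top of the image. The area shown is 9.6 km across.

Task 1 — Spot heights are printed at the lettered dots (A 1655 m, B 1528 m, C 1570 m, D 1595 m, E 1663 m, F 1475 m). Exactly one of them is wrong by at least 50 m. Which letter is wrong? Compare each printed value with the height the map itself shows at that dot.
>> C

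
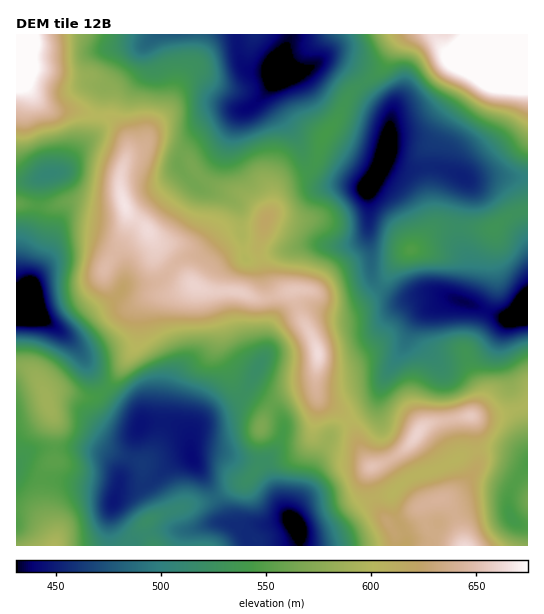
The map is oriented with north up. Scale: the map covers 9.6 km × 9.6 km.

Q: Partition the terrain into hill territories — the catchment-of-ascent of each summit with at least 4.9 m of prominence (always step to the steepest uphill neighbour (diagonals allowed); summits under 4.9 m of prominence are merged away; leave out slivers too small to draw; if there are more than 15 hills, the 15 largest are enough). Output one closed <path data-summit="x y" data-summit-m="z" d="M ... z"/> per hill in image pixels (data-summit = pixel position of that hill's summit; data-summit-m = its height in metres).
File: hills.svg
<path data-summit="125 205" data-summit-m="667" d="M237 34l-82 0-12 12-12 7-8 8-10 16-9 11-5 21-2 16-4 10-17 17-13 18-4 3-12 1-7 5-4 37-12 25-4 15 0 16 11 19-4 20 2 3 17 7 17 12 6 0 26-23 18-9 12-15 29-3 8-4 19-20 24-8 21-22 11-9 2-12-6-7-12-7-23-7-13-11-6-9 2-14 13-14 40-26 20-8 11-12 12-17-2-5-25-1-7-6-4-12z"/><path data-summit="17 40" data-summit-m="702" d="M154 34l-138 1 1 147 14-1 16-7 12-1 5-4 32-40 8-41 9-11 10-16 8-8 12-7z"/><path data-summit="194 285" data-summit-m="660" d="M239 210l-2 10-11 9-21 22-24 8-19 20-8 4-29 3-12 15-23 13-16 16-11 3 17 18 8 16 19 24 24 18 9 8 2 6 29 0 16 10 3 9 3-13 12-11 28-15 11-10 23-42 0-16 5-20-1-16-7-19-3-21-15 0-2-3z"/><path data-summit="527 39" data-summit-m="710" d="M527 34l-289 0-1 9 4 18 9 9 44 4 13-4 18-11 22 8 8 6 13 19 23 20-2 31 4-2 38 0 12-21 32-49 15-10 21 1 17-3z"/><path data-summit="318 353" data-summit-m="664" d="M445 295l-31 3-23 8-18 0-22 8-16 0-32-9-17 6-11 10-6 11-2 20-18 32 0 4 18 13 16 18 1 10-4 14-15 18 0 4 12 31 14 23 4-12 12-19 8-24 16-29 10-9 26-16 8-7 8-22 18-29 14-31 11-11 23-11z"/><path data-summit="47 403" data-summit-m="588" d="M27 313l-11 0 0 156 25 9 61 9 11 4 2 4 6-20 8-14 12-41-10-11-24-18-19-24-8-16-13-14-21-16z"/><path data-summit="266 220" data-summit-m="620" d="M269 89l-15 16-15 8-19 40-27 31 10 6 20 5 16 12 4 40 3 12 12 0 48-14 37 1 18-5 7-9 0-44-37-6-19-11-8-12-8-23-24-32-4-9z"/><path data-summit="465 545" data-summit-m="663" d="M501 450l-30 1-32 18-24 6-12 7-12 12-14 3-12 5-23 20-15 8-10 3-15 0-3-3 1 15 227 1 1-19-9-2-7-6-4-11 0-8 7-17 13-16 0-6-17-8z"/><path data-summit="411 249" data-summit-m="548" d="M385 158l-8 17-9 12 0 53 3 9 1 28 3 6 7 7 17 9 26-4 20 0 14 6 8-24 0-18-8-19 0-23 8-32-2-6-12-8-14-4-38 0-15-6z"/><path data-summit="470 416" data-summit-m="655" d="M453 298l-7 1-22 14-5 12 0 12 2 7 14 13 8 14 8 56 8 24 0 6 18-7 24 0 26 11 1-18-3-14-24-74 2-24 8-12-12-2-18-10z"/><path data-summit="527 75" data-summit-m="708" d="M527 59l-16 3-24 0-16 15-40 64-38 0-5 3-3 16 21 9 33-2 14 4 14 8 20-2 40 1z"/><path data-summit="494 228" data-summit-m="532" d="M511 177l-24 0-12 2-9-1 1 7-8 32 0 23 8 19 0 18-7 23 43 18 14-1 11-8 0-130z"/><path data-summit="418 433" data-summit-m="660" d="M423 313l-8 8-14 31-17 27-5 16 0 21 5 28 21 37 10-6 24-6 20-12 0-6-8-24-8-56-8-14-14-13-2-7 0-12z"/><path data-summit="373 467" data-summit-m="652" d="M378 395l-3 8-8 7-26 16-13 13-13 25-7 21-12 19-4 11 1 6 9 12 15 0 17-6 31-25 12-5 14-3 14-13-21-37-5-28z"/><path data-summit="294 291" data-summit-m="654" d="M367 233l-6 8-10 4-45 0-27 6-19 9 12 47-5 28 0 12 5-22 9-10 13-8 13-2 22 8 22 1 22-8 18 0 18-6-14-2-13-8-7-7-3-6-1-28z"/>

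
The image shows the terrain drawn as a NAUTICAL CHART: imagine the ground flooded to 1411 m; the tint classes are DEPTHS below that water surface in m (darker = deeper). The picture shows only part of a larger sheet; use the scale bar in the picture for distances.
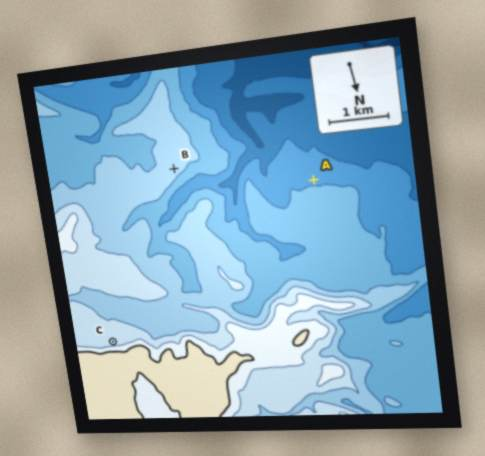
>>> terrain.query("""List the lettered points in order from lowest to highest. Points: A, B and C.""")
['A', 'B', 'C']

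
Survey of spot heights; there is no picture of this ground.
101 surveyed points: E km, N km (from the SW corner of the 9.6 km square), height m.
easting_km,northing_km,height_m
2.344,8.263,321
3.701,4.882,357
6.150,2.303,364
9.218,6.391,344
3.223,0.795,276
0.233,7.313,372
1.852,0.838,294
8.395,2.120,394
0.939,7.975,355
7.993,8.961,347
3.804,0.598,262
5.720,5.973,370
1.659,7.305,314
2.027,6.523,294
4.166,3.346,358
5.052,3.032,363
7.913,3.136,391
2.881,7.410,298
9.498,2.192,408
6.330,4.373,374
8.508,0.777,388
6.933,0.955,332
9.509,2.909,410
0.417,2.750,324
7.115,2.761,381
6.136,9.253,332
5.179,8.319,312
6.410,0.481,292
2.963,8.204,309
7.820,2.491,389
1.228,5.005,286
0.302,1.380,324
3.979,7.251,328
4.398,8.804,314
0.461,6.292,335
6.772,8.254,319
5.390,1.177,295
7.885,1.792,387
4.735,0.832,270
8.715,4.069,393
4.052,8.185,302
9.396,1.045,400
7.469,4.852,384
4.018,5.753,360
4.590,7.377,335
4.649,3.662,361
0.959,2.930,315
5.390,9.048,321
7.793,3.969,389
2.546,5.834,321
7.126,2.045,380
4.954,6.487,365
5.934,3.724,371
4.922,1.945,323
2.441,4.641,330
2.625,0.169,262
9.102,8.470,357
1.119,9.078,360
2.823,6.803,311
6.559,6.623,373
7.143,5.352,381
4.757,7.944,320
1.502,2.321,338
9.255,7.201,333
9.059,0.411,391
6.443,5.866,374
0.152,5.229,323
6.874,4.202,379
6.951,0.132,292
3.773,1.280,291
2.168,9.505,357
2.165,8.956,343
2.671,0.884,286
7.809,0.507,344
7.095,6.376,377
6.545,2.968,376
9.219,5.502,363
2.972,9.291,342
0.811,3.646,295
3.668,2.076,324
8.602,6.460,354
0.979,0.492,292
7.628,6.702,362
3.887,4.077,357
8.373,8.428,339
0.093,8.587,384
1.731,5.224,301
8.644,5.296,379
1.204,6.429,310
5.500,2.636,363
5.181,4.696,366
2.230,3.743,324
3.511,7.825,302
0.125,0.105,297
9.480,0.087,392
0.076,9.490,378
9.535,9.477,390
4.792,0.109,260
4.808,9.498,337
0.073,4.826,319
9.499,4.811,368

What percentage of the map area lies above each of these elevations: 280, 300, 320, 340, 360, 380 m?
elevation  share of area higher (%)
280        96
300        88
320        72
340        52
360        34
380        13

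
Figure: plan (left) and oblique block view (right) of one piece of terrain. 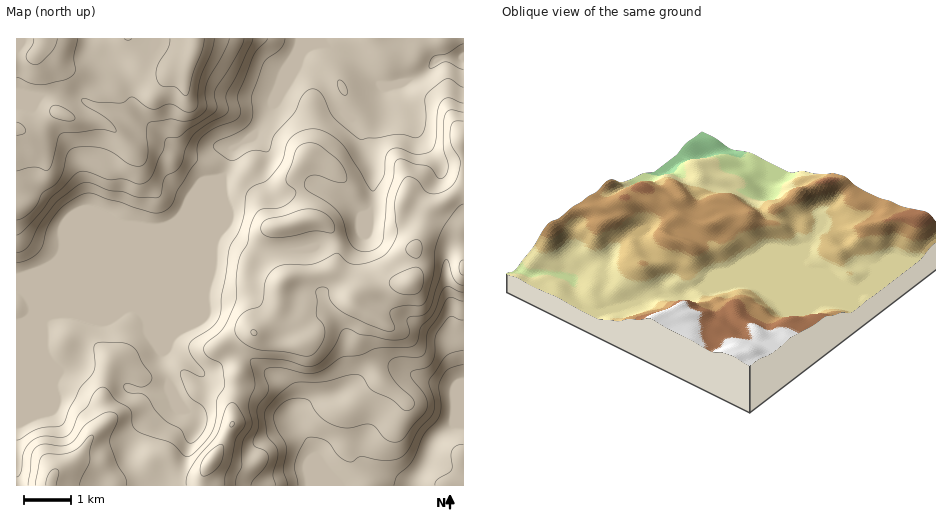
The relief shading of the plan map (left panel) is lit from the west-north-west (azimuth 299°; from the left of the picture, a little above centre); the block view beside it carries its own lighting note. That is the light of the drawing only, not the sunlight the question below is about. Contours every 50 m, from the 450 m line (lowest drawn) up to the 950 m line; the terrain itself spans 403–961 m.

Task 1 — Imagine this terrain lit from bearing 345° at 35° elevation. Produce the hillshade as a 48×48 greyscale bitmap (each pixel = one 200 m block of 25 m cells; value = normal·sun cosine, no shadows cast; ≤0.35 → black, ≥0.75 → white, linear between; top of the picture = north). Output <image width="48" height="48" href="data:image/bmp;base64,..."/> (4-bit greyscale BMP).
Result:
<image width="48" height="48" href="data:image/bmp;base64,Qk32BAAAAAAAAHYAAAAoAAAAMAAAADAAAAABAAQAAAAAAIAEAAATCwAAEwsAABAAAAAAAAAAAAAAABEREQAiIiIAMzMzAERERABVVVUAZmZmAHd3dwCIiIgAmZmZAKqqqgC7u7sAzMzMAN3d3QDu7u4A////ALu6hmZniYiIialVVVRXiIiIiIiHZXmqmbu7l2ZniZiIibpkRWVFeIiIiIiGVGmqmKvMy4d4iamIit6lRXhkRniIh4dlQ0eqmMze/siJmZqqq+/6VXqnZWiId3dlQzaaqd///+p4iJvMy8/+dEiql3d3dmd2UySKvN///u2WZ5q8upz+kxR6qYdlVWZ3ZCFIvKzd3N7JZ4qqqpnNtjRomHZlVVZ3dSAVmomqu83cqImpmZibyoZVZ3d3d2Z3dkEUeIiJm8y7y6mZmYeKy4UyNWeJmHZnd3VFeIiImry7u7mZiHebynUyI1Z4mYd2eZl2eIiImbzLmYiIiImrqXZmQzNFZ4h3mql2eIiImavKh3iIiJqZmHeHUxATVneImZdERoiIiZqpd4mZmZh3mpdTMQACRVaId1MiI4iIiImZmJmZqpdWioQQASIRNEVmQzMzM4iIh3ibuqmZmpmHd1IjNFVDRURCESRVVYiJiImsu6mYmrzclkRWiJhlVlQgATRWZoiJmZqrupmIibzuyYiIiZmHZlMjRVM1ZoiJqqmZmZiIiJrN3LuoiImYZERXd1EDZoiImZmIiZiIiIibzMupiIiIZFaIZDABVYiIiIiIiIiIiIiZq7qpeIiId3h3UiIRM5iIiIiIiIiIiIiaqqqYd4iImZd2VDMiIYiIiIiIiIiIiIiaqZmphnd3iZmIiGUiMXiIiIiIiIiIiIiaqpmruYiHiruqq6dEZUV4iIiIiIiIiIiJqqmszLu6mszLqqhmiRNXiIiIiIiIiIiJq7maq7u7qs7tuYdmiyNGiIiIiIiIiIiJq7l3eIiams3typhleURGiIiIiIiIiIiJrLllRVZniavLu7l2ZzI1eIiIiIiIiIiIq7qYdURWiImqmrqHZyEBWIiIh3ZVeIiImrzd26iJmIiamaqHeFMAFHiHZlRDR4iIiaze7u3LqHiamImHZ4YwATVUMzNERoiImJu7vMzKl2iaqIm6hodRABIiIzNGZXiImJq6mZqYdniryprNuHdjERIjM0RGVFeImZq7mIiHd4m8zLqs2mZmRDNFVERFREZ4m6q8yXd3iZq7vMuqu2ZmZVVmZVVVVFaJq7usy4d5mqqqvd25mWZmZVZmZmZmdleaqruqu6maqqmr3u7Jd2Z2ZUVVVoh2ZUVneJqqvNy7upms3czKh3d3UzNFaJh2VBAjRXmavd3Mupmsy6u6momHQ0VniYdkQwAAE1eavMzLupmquqqqvZmYZ4mZiHZDQwAAI1eau7qqmYmZmZmr35mZqqqYd3VDMzM0VneJqqqZiImZmZms7oiJmYh3d3dlRVVmZneImqqZiImZqqq83YdndmZ4d3eHZ2VVRFZ4iaqZiJmZmqvMy2VVVmZ4h3eIeGQ0M0V4iaqZmZmHeJvMy2VVVniIiHiJmHQzMzVniJmZqZh2Zni8zHd2ZoiIh4iJmYU0QyNWeJmaqYd3d3d5qpmHdniId4iJmYZEUyI0V4mZmHeIiIdmZZqXdmiHd4iJmZdVVCI0V4mZh3eJmZhlQw=="/>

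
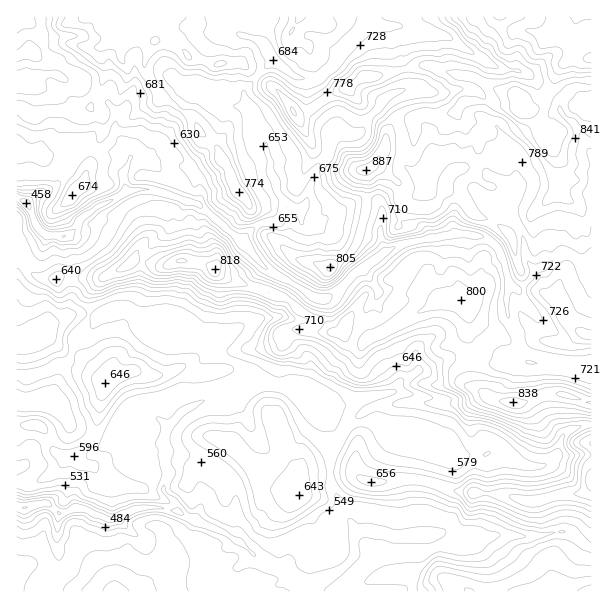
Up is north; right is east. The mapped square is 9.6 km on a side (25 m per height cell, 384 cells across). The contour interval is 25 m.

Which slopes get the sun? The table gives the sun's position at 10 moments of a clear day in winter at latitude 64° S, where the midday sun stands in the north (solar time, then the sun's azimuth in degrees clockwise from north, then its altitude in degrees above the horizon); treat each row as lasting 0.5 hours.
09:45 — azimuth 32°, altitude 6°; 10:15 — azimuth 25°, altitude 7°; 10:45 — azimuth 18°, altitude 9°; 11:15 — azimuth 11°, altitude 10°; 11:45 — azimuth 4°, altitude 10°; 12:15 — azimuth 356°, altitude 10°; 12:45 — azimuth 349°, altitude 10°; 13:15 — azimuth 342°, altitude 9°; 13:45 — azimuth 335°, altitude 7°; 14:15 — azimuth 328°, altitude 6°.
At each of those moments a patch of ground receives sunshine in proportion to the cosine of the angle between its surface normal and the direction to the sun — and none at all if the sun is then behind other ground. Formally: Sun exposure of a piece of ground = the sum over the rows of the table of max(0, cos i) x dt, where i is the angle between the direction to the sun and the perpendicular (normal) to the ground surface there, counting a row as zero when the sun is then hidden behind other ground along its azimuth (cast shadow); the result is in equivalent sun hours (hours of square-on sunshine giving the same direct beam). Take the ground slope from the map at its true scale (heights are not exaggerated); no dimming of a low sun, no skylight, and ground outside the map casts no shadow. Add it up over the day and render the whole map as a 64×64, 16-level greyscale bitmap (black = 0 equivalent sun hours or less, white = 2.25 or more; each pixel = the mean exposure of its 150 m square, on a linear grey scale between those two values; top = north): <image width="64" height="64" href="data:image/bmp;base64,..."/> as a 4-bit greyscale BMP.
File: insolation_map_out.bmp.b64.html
<image width="64" height="64" href="data:image/bmp;base64,Qk12CAAAAAAAAHYAAAAoAAAAQAAAAEAAAAABAAQAAAAAAAAIAAATCwAAEwsAABAAAAAAAAAAAAAAABEREQAiIiIAMzMzAERERABVVVUAZmZmAHd3dwCIiIgAmZmZAKqqqgC7u7sAzMzMAN3d3QDu7u4A////AERFVndmZmZlVVVlVVVVVmZGZVVDMzRSI0V4iId3ZneIM0Vnd3d3eHZUVVVVVVVWYzNWZmUyIldGm7uqmId3iZpkRWZWd4iHd2VEVVVWeIZDRDRWeIh3erzd3LqYd2Z4iYZVdlZ3iHd2ZlVVVUaEIjVEREVniZmb3ty5iJh3Z3d4d2Z1Vmd3Z3ZWZlVXhiI0NEREVVVmZ2epdmZmZ4mHZniId4dmeIeIZVZlVWhiERETM0RVVVVVVFVDIQESI2d1MpqGh2eby6MkVXmrggEQAAEjREREREM0MyEAAAAAAAAAzJiKmshoZmZ5u3EBIiIQABNEQyERIzIhAAAAAAAAAABkiiW3EAA5zuxQESMzEiEAASIxAAABAAAAAAAAAAAAABAAAAAAAAAAAAEkRDMyMzEAAhAAAAAAAAAAAAAAAAAAAAABAAARABNQEyRENENEVDNTAAAAAAAAARESNpl0IRABAAACIjRFVEM0Q0QzNVVWZlIAAAAAABN5u8ze7+3Mg4dSAAE1ZmZUOGRERCJGZmZlQiNXdlRXq7zcze26vMplh3YxESVmZmZTVURDElZmZlVVVoq7zMuYZ4dUMREkZWcUQzIlh1VmZlVmQyEUdmZmZ2d3eJmYhmVEQxAAAAAUiSNDapVYZVVlRUMhAUZ2VWeIZ5d3d3ZVVDIhAAAAAAACIiWLuURmVUVDMhEld3ZFaahmiHdmZVVDIhAAAAAAAUUgFHeIU0VVVEZmZ4mIdEVohmVqh2VEQzIRAAAAAAAASlRYhlQyNEVWRom7u6hTRXdVVVaHUyIiEAAAAAAAAAAC3/yFMiEiNEQzeZqZl0VmdVREVTIhEQAAAAAAAAAAAACpmFQzIRARIzM1d3d2d4h1QzIiIiIQAREBAAABEAAAACIzMzMxEAABIzM1ZmabulMyEQAAJXZCEAAiWKuWIRJsAAEiIjMgAAACMyIjNFZTEREAAAAAEQAQATeJzt3L3/8SEBIjRlEAEQASESIzMhAAAAAAAAADaIVYq827ze//2pl0E1d3ZlV4dCRmQzMhAAAAABEREAAjNXiJqqmZqYZEu7qHZoh3qpmJdVZUMQAAAAAAAQAAARAVdlVVVVQyAAGImrhoiJd5hlVVISIQERAAAAABAAABARAjRFQ0MQAAAFVmdFiJmYVDIQAAACRTMhAAABNBAAABVTNEQzQxIjIANEVXZGeHUyEQAAAAABVkIAEiRXYxAAAkQzMzZkeIUiQzMzaEMhIREAAAAAAAAYyZiJhEd4YgAAEjI0eERmQUiSIRATQQAAAAAAAAAAAAASFJ7aVoiIUQABIjVmRlMjaIIQAAAAAAAAAAAAAAAAAAF6hoyVl1aHQQEkNFVWMSVmcxAAAAAAAAAAAAAAAAAAJ4IAFaZJdVZmVVZTRXQRRmZyEAAAEAAAAAAAAAAAAmvYEAACe4RXZGeIiHVEVGZmZnEBIyIjEAAAAAAAABSO/WEAAAA5czNmV4eId2MRqYZnYUiqh4mmIAAQAAAiV6uSAAABAAJapkZmeJh4cyNrl1dTeJqpve22JXhCNYiu6CAAI2qBACaqdXeKmHZiNhFqlkVomquqvMporf7e3MyCERa+3tgQASWamYmYhyEzERNBJneYeYeJvJat/+7fpBASaqq6qWEAAAJFZlRTAUMyIBImhyAANWeKymm828xxADi5mYZWdDEAAAABEAACYjMzNDWCAAATVnmsuZqZthAAftiFRERlMTMQAAAAADhxIzMzN1EQAANFaJqoeHlgAAAAWXVEREUgIgAAAAE1eDMhEiI7E3MAADh4iHZ5thAAA0M2RlMiIhARNEMQFWZDRlEAAkICmlEAAYuYm4MAIQA5djADMhAAABRmZjBGVERWdiFHYAAnlREQE1QwARE0JLl2MiIxAAAAAzVVNGVEREVnVEQwAAGLdmZBABMzMiIopmRFQlIQAAAUZlVUM0VTNERFQzRFZEiFRTVmZDIhEVl1QzRSJEMiEDdlVnQSRDIzIzRFWpZmRZdUJHZURCERaWU0REIZuayDRENGeZYzMzMhETRWZlZlaGVDM0RCAEaXVVMyIRSM/9Y0M0RFVCNDMhADVVIjNFZlIjIiIhEAJ4ZUMzIRQ2zd2VVDMiIjQjIQATMzIhAiIiMyISEAERNpVVYyIQNTRneIdUQyESIyEAE1ZCIAABIQACIQAAADRoiFRCIQBDIhElmVRUMyEjUgADZ3cQESESIgEkMAAAFZmIZDIRA0EAAATKVUIiI1QQAAFIkgBHdlVER0FDEAFrqHdkIQFIUQAAAmu6maljEAEjRTQyI6qZh4lkMSRCJ5l1QzIAAqy4IAAxFazdy6dURERHYiZ3mHZXd3MiAiSYZDEBEBEZ3LyjExAAJFQzWIUkaKhiACRERWVDQxIBKIQQAAAAN77JirzGAAAAAAAAE4rNuGMAADREQyEAABE2MQAAAAAs/GEBfeuIYxAAAUZ6uodCMgAAAAEhAAABM0IQAAMyJFWDEiImrOzLl1WKq8pRAAADMRAxQxEAERQzQQAlecy4dzESRESKqpqazdu5YQAAEAJmZph0ISRTEyMxAnl3iZqVIRNVQkiIiJmrqYMAAhACETVneXQ0VlRFVGZndmZnd0E1NFQiJHd3eIh1IAABMAJVVVV4YxAAI1VWZ1VlRVVDNFhyIjMzV3d2QyAAARNWV3RFZmVFdkM2VVVVRERVVURWZmM0ZlREMzRDIhIiSJmYdVaH"/>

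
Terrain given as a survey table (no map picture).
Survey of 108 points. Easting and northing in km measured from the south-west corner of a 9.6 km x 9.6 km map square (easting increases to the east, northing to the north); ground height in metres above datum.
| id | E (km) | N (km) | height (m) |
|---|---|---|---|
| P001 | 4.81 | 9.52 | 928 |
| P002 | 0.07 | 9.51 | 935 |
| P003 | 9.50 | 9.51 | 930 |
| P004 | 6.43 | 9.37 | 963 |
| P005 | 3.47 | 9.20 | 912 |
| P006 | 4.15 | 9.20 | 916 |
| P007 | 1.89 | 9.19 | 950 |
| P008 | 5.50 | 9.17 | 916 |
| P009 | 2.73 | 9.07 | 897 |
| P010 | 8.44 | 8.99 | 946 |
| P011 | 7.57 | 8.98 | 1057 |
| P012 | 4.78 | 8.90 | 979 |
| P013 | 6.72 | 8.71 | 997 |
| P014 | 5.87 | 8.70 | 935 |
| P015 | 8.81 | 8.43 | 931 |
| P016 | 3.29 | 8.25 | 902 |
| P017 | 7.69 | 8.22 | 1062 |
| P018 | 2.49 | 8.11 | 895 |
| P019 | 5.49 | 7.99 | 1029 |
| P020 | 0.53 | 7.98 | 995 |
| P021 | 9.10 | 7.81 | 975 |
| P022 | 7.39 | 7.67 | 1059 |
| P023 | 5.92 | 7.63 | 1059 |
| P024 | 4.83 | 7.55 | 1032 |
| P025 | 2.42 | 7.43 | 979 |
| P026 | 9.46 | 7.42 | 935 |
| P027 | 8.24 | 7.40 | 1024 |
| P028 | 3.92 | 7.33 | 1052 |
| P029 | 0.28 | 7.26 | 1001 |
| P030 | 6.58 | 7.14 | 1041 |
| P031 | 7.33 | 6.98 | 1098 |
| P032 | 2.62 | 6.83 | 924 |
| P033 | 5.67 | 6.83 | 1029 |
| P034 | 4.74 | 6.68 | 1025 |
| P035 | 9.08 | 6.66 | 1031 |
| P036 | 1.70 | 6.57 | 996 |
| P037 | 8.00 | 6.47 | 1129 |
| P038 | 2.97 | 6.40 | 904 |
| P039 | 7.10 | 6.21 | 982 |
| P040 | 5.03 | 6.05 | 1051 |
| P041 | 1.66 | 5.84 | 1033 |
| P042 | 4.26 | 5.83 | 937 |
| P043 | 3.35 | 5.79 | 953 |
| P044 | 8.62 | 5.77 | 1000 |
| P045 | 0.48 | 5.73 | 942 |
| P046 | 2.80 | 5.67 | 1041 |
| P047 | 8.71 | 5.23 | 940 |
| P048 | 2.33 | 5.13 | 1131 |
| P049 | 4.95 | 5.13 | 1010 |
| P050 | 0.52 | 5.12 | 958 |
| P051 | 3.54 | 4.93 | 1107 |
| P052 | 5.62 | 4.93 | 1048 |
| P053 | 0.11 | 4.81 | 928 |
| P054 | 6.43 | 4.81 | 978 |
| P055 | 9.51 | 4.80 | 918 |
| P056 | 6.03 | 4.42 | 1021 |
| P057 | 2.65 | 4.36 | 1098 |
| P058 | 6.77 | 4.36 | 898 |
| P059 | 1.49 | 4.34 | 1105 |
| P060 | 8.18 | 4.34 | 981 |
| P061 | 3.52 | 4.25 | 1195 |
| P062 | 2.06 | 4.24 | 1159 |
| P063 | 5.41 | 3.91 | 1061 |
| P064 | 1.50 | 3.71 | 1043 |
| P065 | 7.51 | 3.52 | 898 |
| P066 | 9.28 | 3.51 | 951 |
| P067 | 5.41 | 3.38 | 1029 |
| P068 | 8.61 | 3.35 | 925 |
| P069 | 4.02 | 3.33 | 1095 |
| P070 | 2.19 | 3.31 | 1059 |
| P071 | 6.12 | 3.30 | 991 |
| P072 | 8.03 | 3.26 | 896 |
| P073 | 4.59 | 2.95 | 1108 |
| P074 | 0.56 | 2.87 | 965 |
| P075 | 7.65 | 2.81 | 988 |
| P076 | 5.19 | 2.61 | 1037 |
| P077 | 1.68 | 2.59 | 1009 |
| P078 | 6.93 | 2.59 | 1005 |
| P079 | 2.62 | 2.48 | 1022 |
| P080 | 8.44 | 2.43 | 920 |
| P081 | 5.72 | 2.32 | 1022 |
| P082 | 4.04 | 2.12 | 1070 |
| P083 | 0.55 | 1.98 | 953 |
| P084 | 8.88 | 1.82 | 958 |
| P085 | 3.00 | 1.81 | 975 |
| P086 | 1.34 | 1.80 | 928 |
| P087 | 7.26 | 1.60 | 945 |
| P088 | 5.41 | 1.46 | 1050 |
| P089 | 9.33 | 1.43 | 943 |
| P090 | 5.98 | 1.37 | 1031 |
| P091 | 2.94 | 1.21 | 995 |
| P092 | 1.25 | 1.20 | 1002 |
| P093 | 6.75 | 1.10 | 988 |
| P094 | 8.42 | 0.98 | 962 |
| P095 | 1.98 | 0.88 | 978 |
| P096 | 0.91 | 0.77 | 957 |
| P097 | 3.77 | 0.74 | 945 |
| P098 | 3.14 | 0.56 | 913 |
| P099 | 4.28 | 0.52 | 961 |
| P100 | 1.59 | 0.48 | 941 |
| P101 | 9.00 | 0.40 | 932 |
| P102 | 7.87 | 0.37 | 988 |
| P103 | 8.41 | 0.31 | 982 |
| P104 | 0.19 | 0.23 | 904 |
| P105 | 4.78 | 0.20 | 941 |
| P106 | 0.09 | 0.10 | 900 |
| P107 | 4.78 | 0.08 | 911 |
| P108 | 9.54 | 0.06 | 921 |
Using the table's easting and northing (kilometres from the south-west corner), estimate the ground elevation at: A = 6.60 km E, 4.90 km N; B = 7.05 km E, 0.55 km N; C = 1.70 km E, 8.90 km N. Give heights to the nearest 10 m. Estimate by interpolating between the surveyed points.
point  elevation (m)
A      950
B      1000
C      950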